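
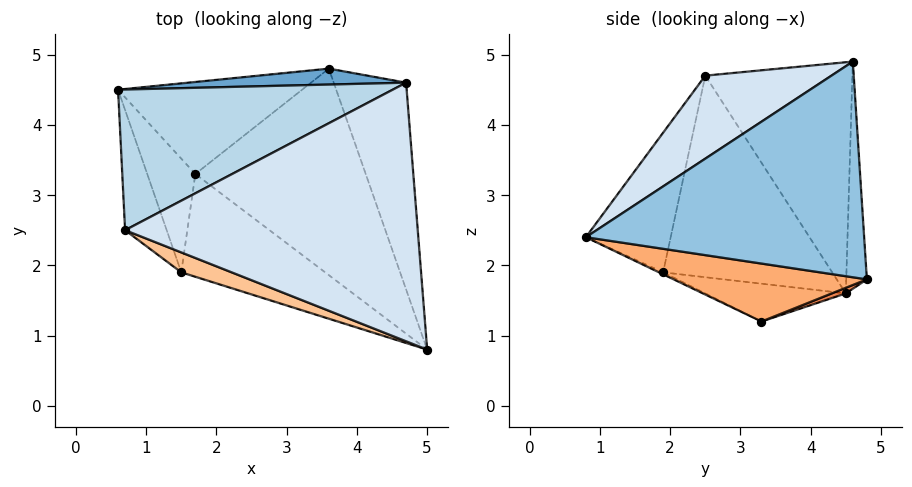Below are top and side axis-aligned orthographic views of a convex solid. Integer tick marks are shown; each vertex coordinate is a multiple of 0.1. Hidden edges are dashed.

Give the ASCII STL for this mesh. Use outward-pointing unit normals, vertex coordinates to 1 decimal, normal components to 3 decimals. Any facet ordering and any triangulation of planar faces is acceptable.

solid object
 facet normal -0.106 0.989 0.101
  outer loop
   vertex 3.6 4.8 1.8
   vertex 0.6 4.5 1.6
   vertex 4.7 4.6 4.9
  endloop
 endfacet
 facet normal 0.912 0.273 -0.306
  outer loop
   vertex 3.6 4.8 1.8
   vertex 4.7 4.6 4.9
   vertex 5.0 0.8 2.4
  endloop
 endfacet
 facet normal -0.422 0.756 0.501
  outer loop
   vertex 0.7 2.5 4.7
   vertex 4.7 4.6 4.9
   vertex 0.6 4.5 1.6
  endloop
 endfacet
 facet normal 0.233 -0.522 0.821
  outer loop
   vertex 0.7 2.5 4.7
   vertex 5.0 0.8 2.4
   vertex 4.7 4.6 4.9
  endloop
 endfacet
 facet normal 0.029 0.340 -0.940
  outer loop
   vertex 1.7 3.3 1.2
   vertex 0.6 4.5 1.6
   vertex 3.6 4.8 1.8
  endloop
 endfacet
 facet normal 0.322 -0.029 -0.946
  outer loop
   vertex 1.7 3.3 1.2
   vertex 3.6 4.8 1.8
   vertex 5.0 0.8 2.4
  endloop
 endfacet
 facet normal -0.313 -0.943 0.113
  outer loop
   vertex 1.5 1.9 1.9
   vertex 5.0 0.8 2.4
   vertex 0.7 2.5 4.7
  endloop
 endfacet
 facet normal -0.012 -0.446 -0.895
  outer loop
   vertex 1.5 1.9 1.9
   vertex 1.7 3.3 1.2
   vertex 5.0 0.8 2.4
  endloop
 endfacet
 facet normal -0.921 -0.341 -0.190
  outer loop
   vertex 1.5 1.9 1.9
   vertex 0.7 2.5 4.7
   vertex 0.6 4.5 1.6
  endloop
 endfacet
 facet normal -0.591 -0.291 -0.752
  outer loop
   vertex 1.5 1.9 1.9
   vertex 0.6 4.5 1.6
   vertex 1.7 3.3 1.2
  endloop
 endfacet
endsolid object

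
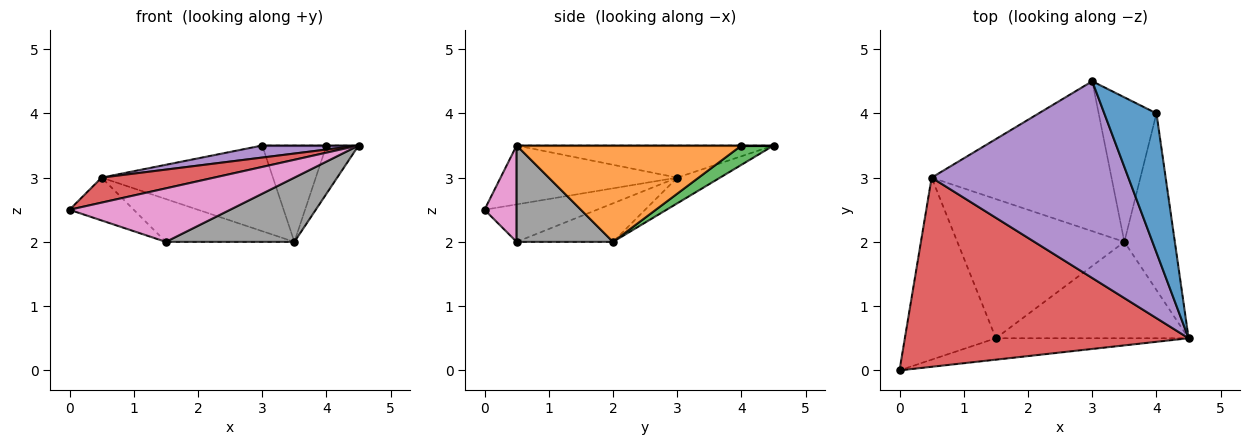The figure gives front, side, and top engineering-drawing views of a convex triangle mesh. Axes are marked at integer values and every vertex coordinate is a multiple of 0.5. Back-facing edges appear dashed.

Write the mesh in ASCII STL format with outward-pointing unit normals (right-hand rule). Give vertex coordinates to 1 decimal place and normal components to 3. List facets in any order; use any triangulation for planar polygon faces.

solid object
 facet normal 0.000 0.000 1.000
  outer loop
   vertex 4.0 4.0 3.5
   vertex 3.0 4.5 3.5
   vertex 4.5 0.5 3.5
  endloop
 endfacet
 facet normal 0.879 0.126 -0.460
  outer loop
   vertex 4.0 4.0 3.5
   vertex 4.5 0.5 3.5
   vertex 3.5 2.0 2.0
  endloop
 endfacet
 facet normal 0.267 0.535 -0.802
  outer loop
   vertex 4.0 4.0 3.5
   vertex 3.5 2.0 2.0
   vertex 3.0 4.5 3.5
  endloop
 endfacet
 facet normal -0.202 -0.128 0.971
  outer loop
   vertex 0.5 3.0 3.0
   vertex 0.0 0.0 2.5
   vertex 4.5 0.5 3.5
  endloop
 endfacet
 facet normal -0.161 -0.060 0.985
  outer loop
   vertex 0.5 3.0 3.0
   vertex 4.5 0.5 3.5
   vertex 3.0 4.5 3.5
  endloop
 endfacet
 facet normal -0.123 0.492 -0.862
  outer loop
   vertex 0.5 3.0 3.0
   vertex 3.0 4.5 3.5
   vertex 3.5 2.0 2.0
  endloop
 endfacet
 facet normal 0.183 -0.913 -0.365
  outer loop
   vertex 1.5 0.5 2.0
   vertex 4.5 0.5 3.5
   vertex 0.0 0.0 2.5
  endloop
 endfacet
 facet normal 0.384 -0.512 -0.768
  outer loop
   vertex 1.5 0.5 2.0
   vertex 3.5 2.0 2.0
   vertex 4.5 0.5 3.5
  endloop
 endfacet
 facet normal -0.372 0.213 -0.904
  outer loop
   vertex 1.5 0.5 2.0
   vertex 0.0 0.0 2.5
   vertex 0.5 3.0 3.0
  endloop
 endfacet
 facet normal -0.215 0.287 -0.933
  outer loop
   vertex 1.5 0.5 2.0
   vertex 0.5 3.0 3.0
   vertex 3.5 2.0 2.0
  endloop
 endfacet
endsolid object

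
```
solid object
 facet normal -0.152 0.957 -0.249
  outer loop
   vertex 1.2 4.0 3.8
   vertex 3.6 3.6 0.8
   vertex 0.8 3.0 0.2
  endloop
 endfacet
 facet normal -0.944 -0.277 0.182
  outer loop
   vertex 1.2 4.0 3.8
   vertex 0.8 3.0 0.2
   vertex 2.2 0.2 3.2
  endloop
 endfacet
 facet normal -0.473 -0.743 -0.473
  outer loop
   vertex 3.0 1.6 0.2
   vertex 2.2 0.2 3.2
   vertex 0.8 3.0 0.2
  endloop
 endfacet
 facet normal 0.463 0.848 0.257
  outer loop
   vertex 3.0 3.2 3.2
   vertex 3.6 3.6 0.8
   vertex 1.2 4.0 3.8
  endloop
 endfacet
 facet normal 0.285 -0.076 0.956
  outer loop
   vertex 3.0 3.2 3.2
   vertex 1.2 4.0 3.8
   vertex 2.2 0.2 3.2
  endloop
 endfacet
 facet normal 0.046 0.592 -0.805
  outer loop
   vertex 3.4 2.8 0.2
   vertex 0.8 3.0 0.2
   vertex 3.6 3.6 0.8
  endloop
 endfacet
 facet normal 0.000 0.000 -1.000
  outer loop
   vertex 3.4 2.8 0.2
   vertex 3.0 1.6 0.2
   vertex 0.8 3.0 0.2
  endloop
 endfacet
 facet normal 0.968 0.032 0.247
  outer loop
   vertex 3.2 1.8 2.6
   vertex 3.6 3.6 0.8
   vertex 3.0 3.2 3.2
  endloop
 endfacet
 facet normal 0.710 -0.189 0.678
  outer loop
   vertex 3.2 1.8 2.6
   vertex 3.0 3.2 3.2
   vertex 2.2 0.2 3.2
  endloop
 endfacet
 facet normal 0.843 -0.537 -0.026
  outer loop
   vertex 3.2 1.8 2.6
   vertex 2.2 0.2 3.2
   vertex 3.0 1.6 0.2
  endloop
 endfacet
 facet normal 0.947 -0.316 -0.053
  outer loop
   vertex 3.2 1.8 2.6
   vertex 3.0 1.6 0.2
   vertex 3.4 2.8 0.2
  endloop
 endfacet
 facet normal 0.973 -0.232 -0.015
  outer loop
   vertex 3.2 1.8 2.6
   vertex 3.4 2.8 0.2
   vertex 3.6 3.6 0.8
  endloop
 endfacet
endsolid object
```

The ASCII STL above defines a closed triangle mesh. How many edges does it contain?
18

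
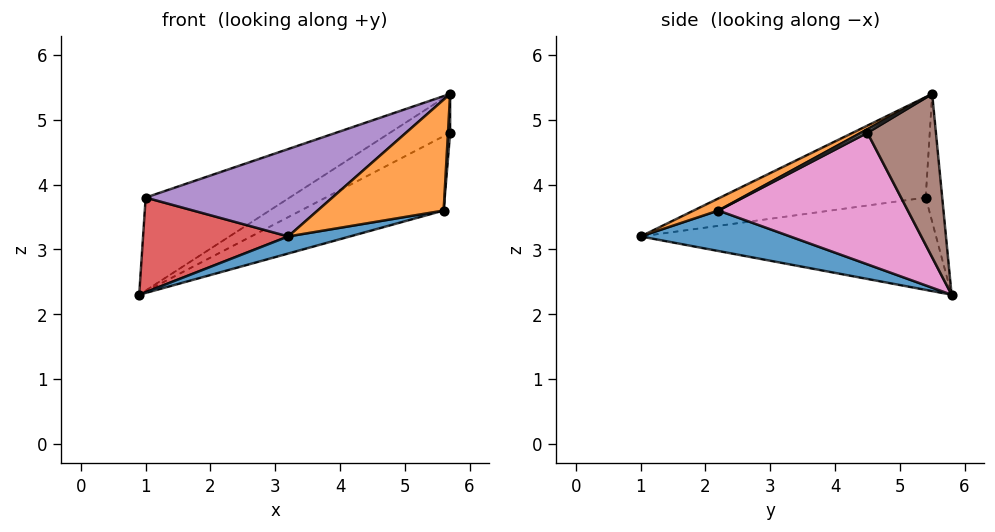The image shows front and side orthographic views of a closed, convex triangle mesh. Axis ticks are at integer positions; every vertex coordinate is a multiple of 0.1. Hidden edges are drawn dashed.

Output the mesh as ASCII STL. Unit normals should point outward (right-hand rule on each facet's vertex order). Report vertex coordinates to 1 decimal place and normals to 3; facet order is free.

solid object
 facet normal 0.205 -0.085 -0.975
  outer loop
   vertex 5.6 2.2 3.6
   vertex 3.2 1.0 3.2
   vertex 0.9 5.8 2.3
  endloop
 endfacet
 facet normal 0.094 -0.479 0.873
  outer loop
   vertex 5.6 2.2 3.6
   vertex 5.7 5.5 5.4
   vertex 3.2 1.0 3.2
  endloop
 endfacet
 facet normal -0.110 0.959 0.263
  outer loop
   vertex 1.0 5.4 3.8
   vertex 5.7 5.5 5.4
   vertex 0.9 5.8 2.3
  endloop
 endfacet
 facet normal -0.896 -0.440 -0.058
  outer loop
   vertex 1.0 5.4 3.8
   vertex 0.9 5.8 2.3
   vertex 3.2 1.0 3.2
  endloop
 endfacet
 facet normal -0.304 -0.277 0.912
  outer loop
   vertex 1.0 5.4 3.8
   vertex 3.2 1.0 3.2
   vertex 5.7 5.5 5.4
  endloop
 endfacet
 facet normal 0.506 0.444 -0.740
  outer loop
   vertex 5.7 4.5 4.8
   vertex 0.9 5.8 2.3
   vertex 5.7 5.5 5.4
  endloop
 endfacet
 facet normal 0.506 0.382 -0.773
  outer loop
   vertex 5.7 4.5 4.8
   vertex 5.6 2.2 3.6
   vertex 0.9 5.8 2.3
  endloop
 endfacet
 facet normal 0.839 -0.280 0.466
  outer loop
   vertex 5.7 4.5 4.8
   vertex 5.7 5.5 5.4
   vertex 5.6 2.2 3.6
  endloop
 endfacet
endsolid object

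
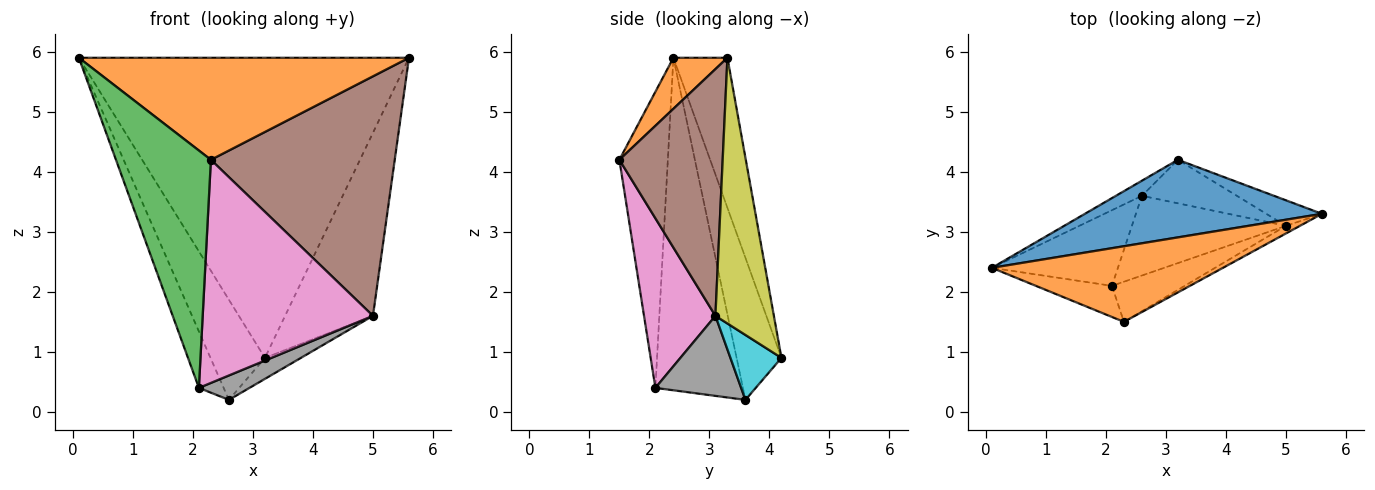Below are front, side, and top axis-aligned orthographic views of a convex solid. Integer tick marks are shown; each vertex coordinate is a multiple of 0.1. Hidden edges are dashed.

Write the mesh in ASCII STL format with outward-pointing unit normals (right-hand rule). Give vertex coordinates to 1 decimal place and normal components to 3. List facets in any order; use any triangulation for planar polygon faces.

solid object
 facet normal -0.156 0.956 0.247
  outer loop
   vertex 3.2 4.2 0.9
   vertex 0.1 2.4 5.9
   vertex 5.6 3.3 5.9
  endloop
 endfacet
 facet normal 0.130 -0.797 0.590
  outer loop
   vertex 2.3 1.5 4.2
   vertex 5.6 3.3 5.9
   vertex 0.1 2.4 5.9
  endloop
 endfacet
 facet normal -0.452 -0.885 -0.116
  outer loop
   vertex 2.1 2.1 0.4
   vertex 2.3 1.5 4.2
   vertex 0.1 2.4 5.9
  endloop
 endfacet
 facet normal -0.632 0.767 -0.116
  outer loop
   vertex 2.6 3.6 0.2
   vertex 0.1 2.4 5.9
   vertex 3.2 4.2 0.9
  endloop
 endfacet
 facet normal -0.904 0.256 -0.343
  outer loop
   vertex 2.6 3.6 0.2
   vertex 2.1 2.1 0.4
   vertex 0.1 2.4 5.9
  endloop
 endfacet
 facet normal 0.490 -0.871 -0.028
  outer loop
   vertex 5.0 3.1 1.6
   vertex 5.6 3.3 5.9
   vertex 2.3 1.5 4.2
  endloop
 endfacet
 facet normal 0.381 -0.910 -0.164
  outer loop
   vertex 5.0 3.1 1.6
   vertex 2.3 1.5 4.2
   vertex 2.1 2.1 0.4
  endloop
 endfacet
 facet normal 0.445 -0.262 -0.856
  outer loop
   vertex 5.0 3.1 1.6
   vertex 2.1 2.1 0.4
   vertex 2.6 3.6 0.2
  endloop
 endfacet
 facet normal 0.550 0.827 -0.115
  outer loop
   vertex 5.0 3.1 1.6
   vertex 3.2 4.2 0.9
   vertex 5.6 3.3 5.9
  endloop
 endfacet
 facet normal 0.524 0.370 -0.767
  outer loop
   vertex 5.0 3.1 1.6
   vertex 2.6 3.6 0.2
   vertex 3.2 4.2 0.9
  endloop
 endfacet
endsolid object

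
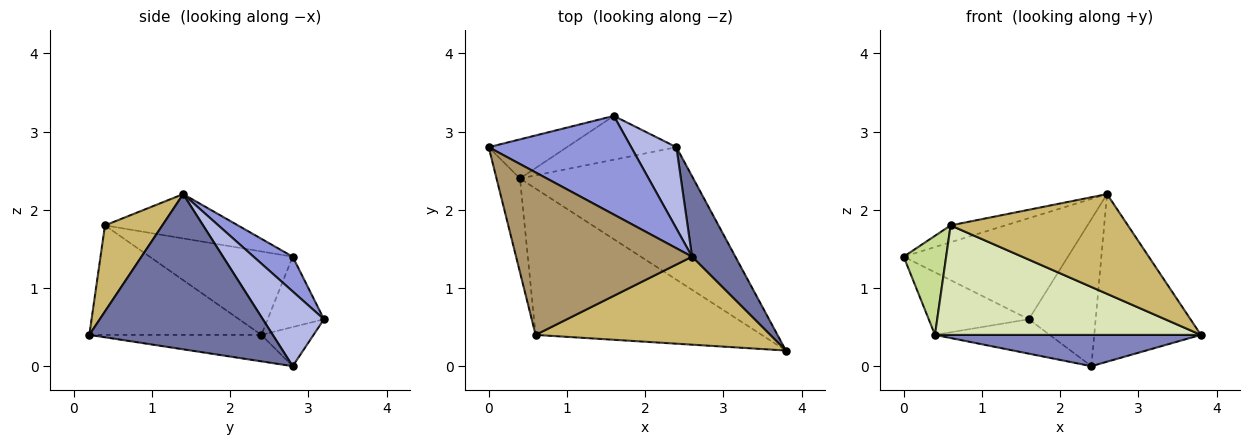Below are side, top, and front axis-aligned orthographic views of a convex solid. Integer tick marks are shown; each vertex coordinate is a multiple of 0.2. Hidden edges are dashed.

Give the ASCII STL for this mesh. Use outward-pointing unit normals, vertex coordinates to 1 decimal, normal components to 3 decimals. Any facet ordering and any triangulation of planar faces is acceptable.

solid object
 facet normal 0.840 0.489 0.235
  outer loop
   vertex 2.6 1.4 2.2
   vertex 3.8 0.2 0.4
   vertex 2.4 2.8 0.0
  endloop
 endfacet
 facet normal -0.147 -0.227 -0.963
  outer loop
   vertex 0.4 2.4 0.4
   vertex 2.4 2.8 0.0
   vertex 3.8 0.2 0.4
  endloop
 endfacet
 facet normal 0.168 0.705 0.689
  outer loop
   vertex 1.6 3.2 0.6
   vertex 0.0 2.8 1.4
   vertex 2.6 1.4 2.2
  endloop
 endfacet
 facet normal 0.625 0.683 0.378
  outer loop
   vertex 1.6 3.2 0.6
   vertex 2.6 1.4 2.2
   vertex 2.4 2.8 0.0
  endloop
 endfacet
 facet normal -0.431 0.765 -0.478
  outer loop
   vertex 1.6 3.2 0.6
   vertex 0.4 2.4 0.4
   vertex 0.0 2.8 1.4
  endloop
 endfacet
 facet normal -0.270 0.595 -0.757
  outer loop
   vertex 1.6 3.2 0.6
   vertex 2.4 2.8 0.0
   vertex 0.4 2.4 0.4
  endloop
 endfacet
 facet normal -0.926 -0.275 -0.260
  outer loop
   vertex 0.6 0.4 1.8
   vertex 0.0 2.8 1.4
   vertex 0.4 2.4 0.4
  endloop
 endfacet
 facet normal -0.361 -0.559 -0.746
  outer loop
   vertex 0.6 0.4 1.8
   vertex 0.4 2.4 0.4
   vertex 3.8 0.2 0.4
  endloop
 endfacet
 facet normal -0.243 0.100 0.965
  outer loop
   vertex 0.6 0.4 1.8
   vertex 2.6 1.4 2.2
   vertex 0.0 2.8 1.4
  endloop
 endfacet
 facet normal 0.236 -0.729 0.643
  outer loop
   vertex 0.6 0.4 1.8
   vertex 3.8 0.2 0.4
   vertex 2.6 1.4 2.2
  endloop
 endfacet
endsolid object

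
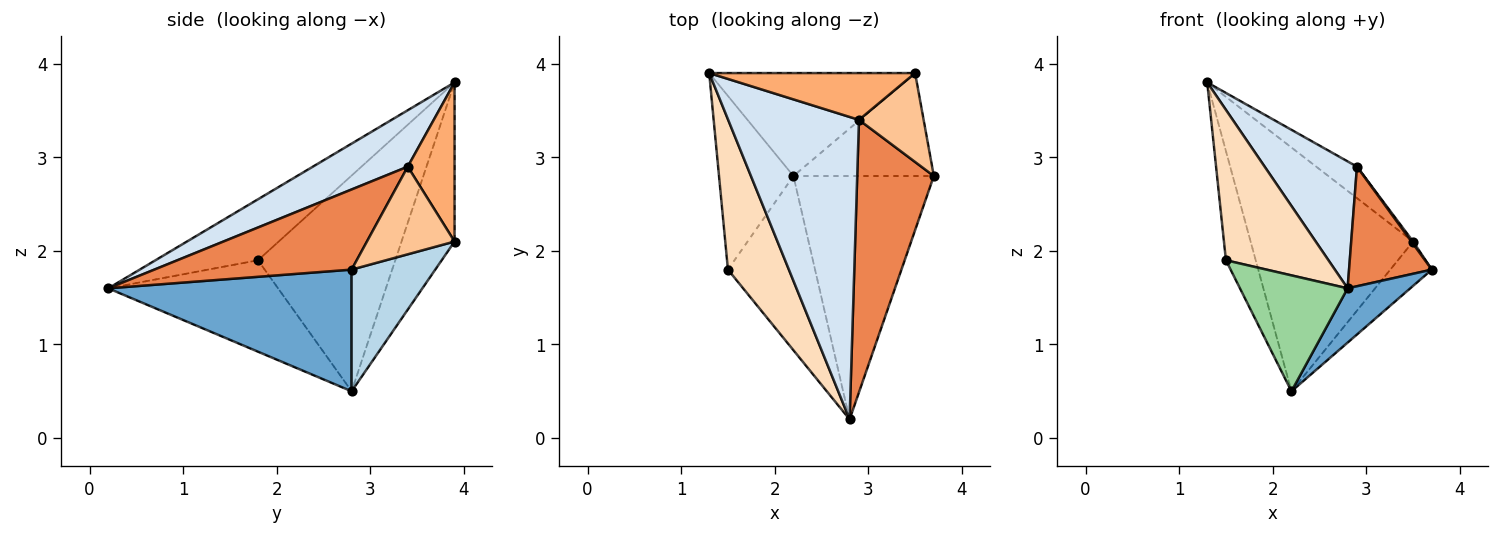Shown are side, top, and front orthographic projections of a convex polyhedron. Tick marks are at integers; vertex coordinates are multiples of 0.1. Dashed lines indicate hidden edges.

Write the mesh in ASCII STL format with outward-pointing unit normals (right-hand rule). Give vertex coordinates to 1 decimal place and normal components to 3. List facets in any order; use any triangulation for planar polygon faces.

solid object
 facet normal 0.646 -0.166 -0.745
  outer loop
   vertex 2.2 2.8 0.5
   vertex 3.7 2.8 1.8
   vertex 2.8 0.2 1.6
  endloop
 endfacet
 facet normal -0.288 0.882 -0.373
  outer loop
   vertex 3.5 3.9 2.1
   vertex 2.2 2.8 0.5
   vertex 1.3 3.9 3.8
  endloop
 endfacet
 facet normal 0.623 0.309 -0.719
  outer loop
   vertex 3.5 3.9 2.1
   vertex 3.7 2.8 1.8
   vertex 2.2 2.8 0.5
  endloop
 endfacet
 facet normal 0.370 -0.360 0.857
  outer loop
   vertex 2.9 3.4 2.9
   vertex 1.3 3.9 3.8
   vertex 2.8 0.2 1.6
  endloop
 endfacet
 facet normal 0.692 -0.290 0.661
  outer loop
   vertex 2.9 3.4 2.9
   vertex 2.8 0.2 1.6
   vertex 3.7 2.8 1.8
  endloop
 endfacet
 facet normal 0.540 0.470 0.698
  outer loop
   vertex 2.9 3.4 2.9
   vertex 3.5 3.9 2.1
   vertex 1.3 3.9 3.8
  endloop
 endfacet
 facet normal 0.805 -0.016 0.594
  outer loop
   vertex 2.9 3.4 2.9
   vertex 3.7 2.8 1.8
   vertex 3.5 3.9 2.1
  endloop
 endfacet
 facet normal -0.577 -0.577 0.577
  outer loop
   vertex 1.5 1.8 1.9
   vertex 2.8 0.2 1.6
   vertex 1.3 3.9 3.8
  endloop
 endfacet
 facet normal -0.926 0.201 -0.320
  outer loop
   vertex 1.5 1.8 1.9
   vertex 1.3 3.9 3.8
   vertex 2.2 2.8 0.5
  endloop
 endfacet
 facet normal -0.658 -0.417 -0.627
  outer loop
   vertex 1.5 1.8 1.9
   vertex 2.2 2.8 0.5
   vertex 2.8 0.2 1.6
  endloop
 endfacet
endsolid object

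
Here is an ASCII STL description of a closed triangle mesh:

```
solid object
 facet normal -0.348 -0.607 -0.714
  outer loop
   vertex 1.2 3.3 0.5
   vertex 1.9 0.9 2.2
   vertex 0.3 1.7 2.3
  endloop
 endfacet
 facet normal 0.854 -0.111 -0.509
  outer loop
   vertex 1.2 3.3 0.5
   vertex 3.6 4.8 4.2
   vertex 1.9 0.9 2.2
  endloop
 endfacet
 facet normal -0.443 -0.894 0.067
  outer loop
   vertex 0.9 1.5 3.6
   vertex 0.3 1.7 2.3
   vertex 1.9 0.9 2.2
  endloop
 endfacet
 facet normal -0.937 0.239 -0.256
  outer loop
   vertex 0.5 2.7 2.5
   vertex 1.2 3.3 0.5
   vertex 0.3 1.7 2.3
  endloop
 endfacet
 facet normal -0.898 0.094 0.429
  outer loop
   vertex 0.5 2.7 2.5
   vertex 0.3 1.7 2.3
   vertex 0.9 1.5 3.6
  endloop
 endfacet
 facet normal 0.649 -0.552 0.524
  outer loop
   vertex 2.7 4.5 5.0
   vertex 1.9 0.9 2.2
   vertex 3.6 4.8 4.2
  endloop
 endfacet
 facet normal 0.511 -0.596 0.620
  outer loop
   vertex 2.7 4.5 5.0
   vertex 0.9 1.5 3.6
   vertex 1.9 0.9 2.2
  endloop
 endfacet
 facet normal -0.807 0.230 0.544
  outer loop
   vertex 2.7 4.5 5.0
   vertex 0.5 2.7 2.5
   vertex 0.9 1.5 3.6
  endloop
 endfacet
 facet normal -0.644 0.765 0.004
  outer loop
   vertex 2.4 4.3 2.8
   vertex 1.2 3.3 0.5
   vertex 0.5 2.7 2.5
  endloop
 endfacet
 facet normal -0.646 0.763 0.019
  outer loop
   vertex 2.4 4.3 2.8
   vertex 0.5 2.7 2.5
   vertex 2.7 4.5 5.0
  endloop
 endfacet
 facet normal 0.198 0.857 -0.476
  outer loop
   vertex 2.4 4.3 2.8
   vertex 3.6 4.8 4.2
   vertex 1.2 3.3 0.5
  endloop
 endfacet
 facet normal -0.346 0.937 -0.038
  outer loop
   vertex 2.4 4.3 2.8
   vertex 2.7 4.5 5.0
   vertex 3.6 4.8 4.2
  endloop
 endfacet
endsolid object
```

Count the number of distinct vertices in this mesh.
8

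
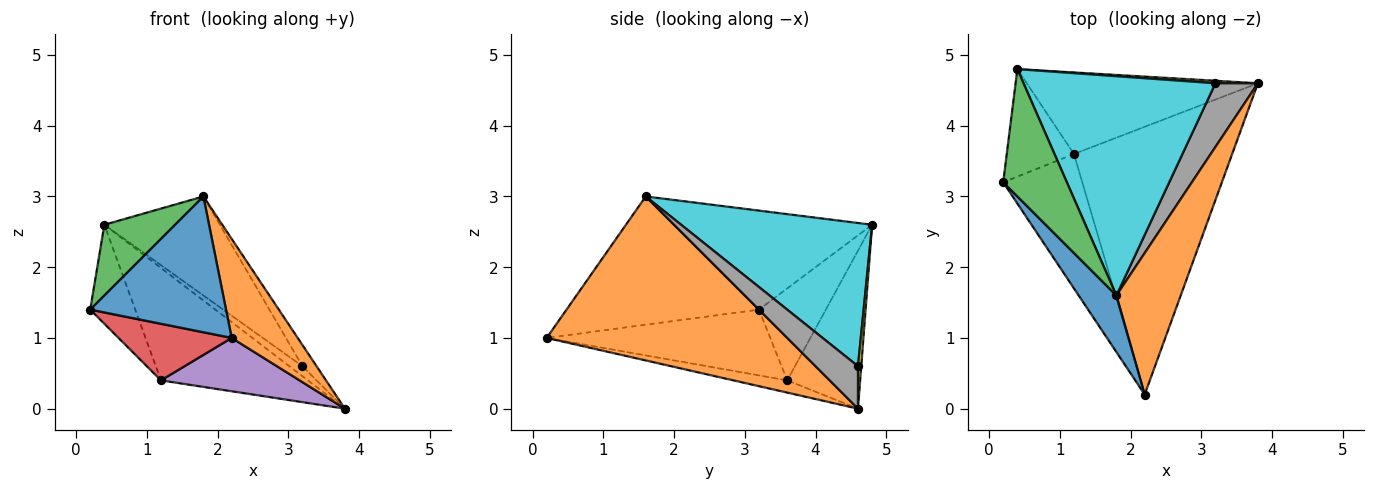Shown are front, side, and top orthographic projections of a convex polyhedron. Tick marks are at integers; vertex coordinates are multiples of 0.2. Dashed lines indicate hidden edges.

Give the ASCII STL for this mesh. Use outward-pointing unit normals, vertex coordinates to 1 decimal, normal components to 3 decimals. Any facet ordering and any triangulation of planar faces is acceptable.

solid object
 facet normal -0.794 -0.561 0.234
  outer loop
   vertex 1.8 1.6 3.0
   vertex 0.2 3.2 1.4
   vertex 2.2 0.2 1.0
  endloop
 endfacet
 facet normal 0.902 -0.248 0.354
  outer loop
   vertex 1.8 1.6 3.0
   vertex 2.2 0.2 1.0
   vertex 3.8 4.6 0.0
  endloop
 endfacet
 facet normal -0.806 -0.288 0.518
  outer loop
   vertex 0.4 4.8 2.6
   vertex 0.2 3.2 1.4
   vertex 1.8 1.6 3.0
  endloop
 endfacet
 facet normal -0.608 -0.308 -0.732
  outer loop
   vertex 1.2 3.6 0.4
   vertex 2.2 0.2 1.0
   vertex 0.2 3.2 1.4
  endloop
 endfacet
 facet normal -0.076 -0.195 -0.978
  outer loop
   vertex 1.2 3.6 0.4
   vertex 3.8 4.6 0.0
   vertex 2.2 0.2 1.0
  endloop
 endfacet
 facet normal -0.709 0.477 -0.518
  outer loop
   vertex 1.2 3.6 0.4
   vertex 0.2 3.2 1.4
   vertex 0.4 4.8 2.6
  endloop
 endfacet
 facet normal -0.373 0.751 -0.545
  outer loop
   vertex 1.2 3.6 0.4
   vertex 0.4 4.8 2.6
   vertex 3.8 4.6 0.0
  endloop
 endfacet
 facet normal 0.688 0.229 0.688
  outer loop
   vertex 3.2 4.6 0.6
   vertex 1.8 1.6 3.0
   vertex 3.8 4.6 0.0
  endloop
 endfacet
 facet normal 0.236 0.943 0.236
  outer loop
   vertex 3.2 4.6 0.6
   vertex 3.8 4.6 0.0
   vertex 0.4 4.8 2.6
  endloop
 endfacet
 facet normal 0.563 0.340 0.754
  outer loop
   vertex 3.2 4.6 0.6
   vertex 0.4 4.8 2.6
   vertex 1.8 1.6 3.0
  endloop
 endfacet
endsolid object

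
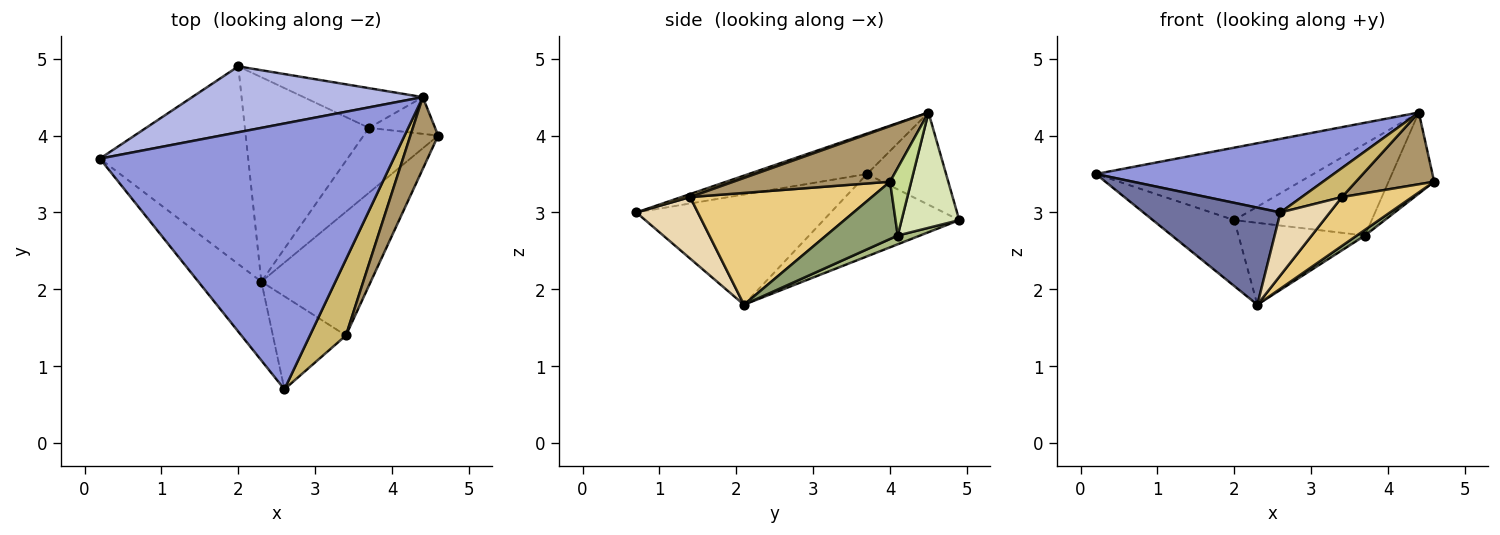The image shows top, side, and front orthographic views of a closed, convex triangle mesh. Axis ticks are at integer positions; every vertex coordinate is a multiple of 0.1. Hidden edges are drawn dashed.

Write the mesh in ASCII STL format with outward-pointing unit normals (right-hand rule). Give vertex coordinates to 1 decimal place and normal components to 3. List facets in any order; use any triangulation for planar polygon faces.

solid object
 facet normal -0.740 -0.522 -0.424
  outer loop
   vertex 2.3 2.1 1.8
   vertex 2.6 0.7 3.0
   vertex 0.2 3.7 3.5
  endloop
 endfacet
 facet normal -0.466 0.280 -0.839
  outer loop
   vertex 2.0 4.9 2.9
   vertex 2.3 2.1 1.8
   vertex 0.2 3.7 3.5
  endloop
 endfacet
 facet normal -0.132 -0.265 0.955
  outer loop
   vertex 4.4 4.5 4.3
   vertex 0.2 3.7 3.5
   vertex 2.6 0.7 3.0
  endloop
 endfacet
 facet normal -0.260 0.715 0.650
  outer loop
   vertex 4.4 4.5 4.3
   vertex 2.0 4.9 2.9
   vertex 0.2 3.7 3.5
  endloop
 endfacet
 facet normal 0.608 -0.069 -0.791
  outer loop
   vertex 3.7 4.1 2.7
   vertex 4.6 4.0 3.4
   vertex 2.3 2.1 1.8
  endloop
 endfacet
 facet normal 0.066 0.371 -0.926
  outer loop
   vertex 3.7 4.1 2.7
   vertex 2.3 2.1 1.8
   vertex 2.0 4.9 2.9
  endloop
 endfacet
 facet normal 0.389 0.839 -0.380
  outer loop
   vertex 3.7 4.1 2.7
   vertex 4.4 4.5 4.3
   vertex 4.6 4.0 3.4
  endloop
 endfacet
 facet normal 0.359 0.856 -0.371
  outer loop
   vertex 3.7 4.1 2.7
   vertex 2.0 4.9 2.9
   vertex 4.4 4.5 4.3
  endloop
 endfacet
 facet normal 0.816 -0.408 0.408
  outer loop
   vertex 3.4 1.4 3.2
   vertex 4.6 4.0 3.4
   vertex 4.4 4.5 4.3
  endloop
 endfacet
 facet normal 0.078 -0.356 0.931
  outer loop
   vertex 3.4 1.4 3.2
   vertex 4.4 4.5 4.3
   vertex 2.6 0.7 3.0
  endloop
 endfacet
 facet normal 0.689 -0.266 -0.674
  outer loop
   vertex 3.4 1.4 3.2
   vertex 2.3 2.1 1.8
   vertex 4.6 4.0 3.4
  endloop
 endfacet
 facet normal 0.572 -0.460 -0.679
  outer loop
   vertex 3.4 1.4 3.2
   vertex 2.6 0.7 3.0
   vertex 2.3 2.1 1.8
  endloop
 endfacet
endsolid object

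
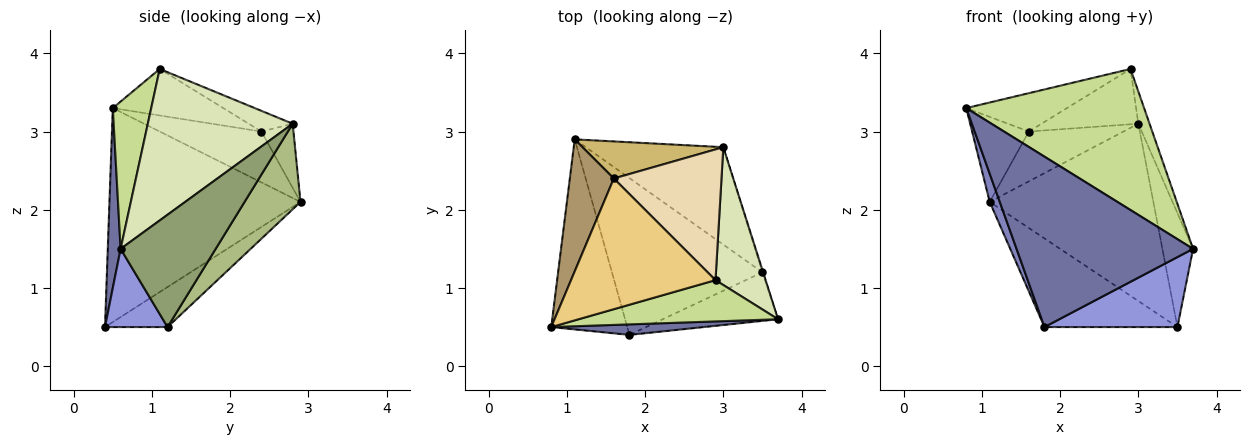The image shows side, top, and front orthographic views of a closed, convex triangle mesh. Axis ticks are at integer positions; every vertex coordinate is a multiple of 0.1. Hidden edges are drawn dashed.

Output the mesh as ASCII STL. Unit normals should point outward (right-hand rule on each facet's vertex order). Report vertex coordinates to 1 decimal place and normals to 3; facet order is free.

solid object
 facet normal 0.072 -0.995 0.061
  outer loop
   vertex 1.8 0.4 0.5
   vertex 3.7 0.6 1.5
   vertex 0.8 0.5 3.3
  endloop
 endfacet
 facet normal -0.941 -0.050 -0.334
  outer loop
   vertex 1.8 0.4 0.5
   vertex 0.8 0.5 3.3
   vertex 1.1 2.9 2.1
  endloop
 endfacet
 facet normal 0.361 -0.766 -0.532
  outer loop
   vertex 3.5 1.2 0.5
   vertex 3.7 0.6 1.5
   vertex 1.8 0.4 0.5
  endloop
 endfacet
 facet normal -0.226 0.480 -0.848
  outer loop
   vertex 3.5 1.2 0.5
   vertex 1.8 0.4 0.5
   vertex 1.1 2.9 2.1
  endloop
 endfacet
 facet normal 0.952 0.307 -0.006
  outer loop
   vertex 3.5 1.2 0.5
   vertex 3.0 2.8 3.1
   vertex 3.7 0.6 1.5
  endloop
 endfacet
 facet normal 0.287 0.839 -0.461
  outer loop
   vertex 3.5 1.2 0.5
   vertex 1.1 2.9 2.1
   vertex 3.0 2.8 3.1
  endloop
 endfacet
 facet normal 0.203 -0.940 0.275
  outer loop
   vertex 2.9 1.1 3.8
   vertex 0.8 0.5 3.3
   vertex 3.7 0.6 1.5
  endloop
 endfacet
 facet normal 0.947 0.073 0.313
  outer loop
   vertex 2.9 1.1 3.8
   vertex 3.7 0.6 1.5
   vertex 3.0 2.8 3.1
  endloop
 endfacet
 facet normal -0.697 0.389 0.603
  outer loop
   vertex 1.6 2.4 3.0
   vertex 1.1 2.9 2.1
   vertex 0.8 0.5 3.3
  endloop
 endfacet
 facet normal -0.262 0.774 0.576
  outer loop
   vertex 1.6 2.4 3.0
   vertex 3.0 2.8 3.1
   vertex 1.1 2.9 2.1
  endloop
 endfacet
 facet normal -0.295 0.269 0.917
  outer loop
   vertex 1.6 2.4 3.0
   vertex 0.8 0.5 3.3
   vertex 2.9 1.1 3.8
  endloop
 endfacet
 facet normal -0.174 0.384 0.907
  outer loop
   vertex 1.6 2.4 3.0
   vertex 2.9 1.1 3.8
   vertex 3.0 2.8 3.1
  endloop
 endfacet
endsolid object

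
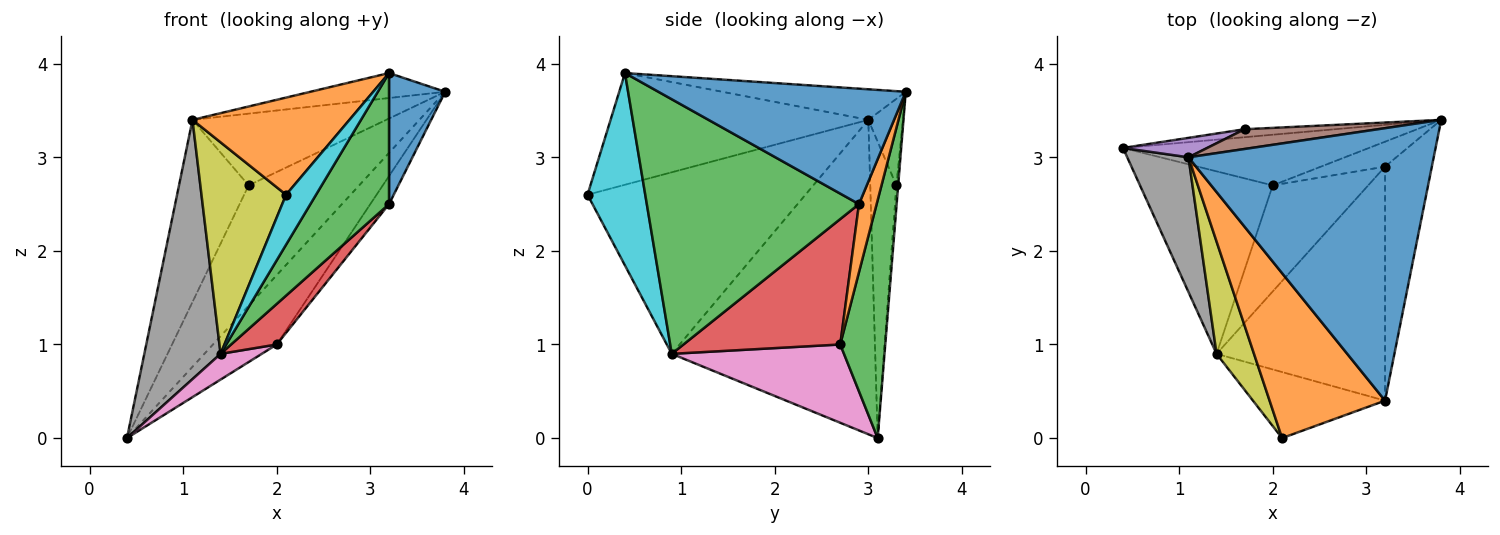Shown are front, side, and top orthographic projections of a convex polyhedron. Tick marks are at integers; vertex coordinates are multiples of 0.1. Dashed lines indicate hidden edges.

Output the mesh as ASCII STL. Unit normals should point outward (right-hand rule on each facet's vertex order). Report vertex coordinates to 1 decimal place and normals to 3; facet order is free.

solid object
 facet normal -0.123 0.091 0.988
  outer loop
   vertex 1.1 3.0 3.4
   vertex 3.2 0.4 3.9
   vertex 3.8 3.4 3.7
  endloop
 endfacet
 facet normal -0.640 -0.390 0.662
  outer loop
   vertex 1.1 3.0 3.4
   vertex 2.1 0.0 2.6
   vertex 3.2 0.4 3.9
  endloop
 endfacet
 facet normal 0.496 0.702 -0.512
  outer loop
   vertex 2.0 2.7 1.0
   vertex 0.4 3.1 0.0
   vertex 3.8 3.4 3.7
  endloop
 endfacet
 facet normal -0.016 0.998 -0.066
  outer loop
   vertex 1.7 3.3 2.7
   vertex 3.8 3.4 3.7
   vertex 0.4 3.1 0.0
  endloop
 endfacet
 facet normal -0.350 0.932 0.099
  outer loop
   vertex 1.7 3.3 2.7
   vertex 0.4 3.1 0.0
   vertex 1.1 3.0 3.4
  endloop
 endfacet
 facet normal -0.170 0.950 0.262
  outer loop
   vertex 1.7 3.3 2.7
   vertex 1.1 3.0 3.4
   vertex 3.8 3.4 3.7
  endloop
 endfacet
 facet normal 0.504 -0.121 -0.855
  outer loop
   vertex 1.4 0.9 0.9
   vertex 0.4 3.1 0.0
   vertex 2.0 2.7 1.0
  endloop
 endfacet
 facet normal -0.921 -0.345 0.179
  outer loop
   vertex 1.4 0.9 0.9
   vertex 1.1 3.0 3.4
   vertex 0.4 3.1 0.0
  endloop
 endfacet
 facet normal -0.915 -0.355 0.189
  outer loop
   vertex 1.4 0.9 0.9
   vertex 2.1 0.0 2.6
   vertex 1.1 3.0 3.4
  endloop
 endfacet
 facet normal 0.758 -0.393 -0.520
  outer loop
   vertex 1.4 0.9 0.9
   vertex 3.2 0.4 3.9
   vertex 2.1 0.0 2.6
  endloop
 endfacet
 facet normal 0.907 -0.206 -0.368
  outer loop
   vertex 3.2 2.9 2.5
   vertex 3.8 3.4 3.7
   vertex 3.2 0.4 3.9
  endloop
 endfacet
 facet normal 0.577 0.611 -0.543
  outer loop
   vertex 3.2 2.9 2.5
   vertex 2.0 2.7 1.0
   vertex 3.8 3.4 3.7
  endloop
 endfacet
 facet normal 0.797 -0.295 -0.527
  outer loop
   vertex 3.2 2.9 2.5
   vertex 3.2 0.4 3.9
   vertex 1.4 0.9 0.9
  endloop
 endfacet
 facet normal 0.775 -0.226 -0.590
  outer loop
   vertex 3.2 2.9 2.5
   vertex 1.4 0.9 0.9
   vertex 2.0 2.7 1.0
  endloop
 endfacet
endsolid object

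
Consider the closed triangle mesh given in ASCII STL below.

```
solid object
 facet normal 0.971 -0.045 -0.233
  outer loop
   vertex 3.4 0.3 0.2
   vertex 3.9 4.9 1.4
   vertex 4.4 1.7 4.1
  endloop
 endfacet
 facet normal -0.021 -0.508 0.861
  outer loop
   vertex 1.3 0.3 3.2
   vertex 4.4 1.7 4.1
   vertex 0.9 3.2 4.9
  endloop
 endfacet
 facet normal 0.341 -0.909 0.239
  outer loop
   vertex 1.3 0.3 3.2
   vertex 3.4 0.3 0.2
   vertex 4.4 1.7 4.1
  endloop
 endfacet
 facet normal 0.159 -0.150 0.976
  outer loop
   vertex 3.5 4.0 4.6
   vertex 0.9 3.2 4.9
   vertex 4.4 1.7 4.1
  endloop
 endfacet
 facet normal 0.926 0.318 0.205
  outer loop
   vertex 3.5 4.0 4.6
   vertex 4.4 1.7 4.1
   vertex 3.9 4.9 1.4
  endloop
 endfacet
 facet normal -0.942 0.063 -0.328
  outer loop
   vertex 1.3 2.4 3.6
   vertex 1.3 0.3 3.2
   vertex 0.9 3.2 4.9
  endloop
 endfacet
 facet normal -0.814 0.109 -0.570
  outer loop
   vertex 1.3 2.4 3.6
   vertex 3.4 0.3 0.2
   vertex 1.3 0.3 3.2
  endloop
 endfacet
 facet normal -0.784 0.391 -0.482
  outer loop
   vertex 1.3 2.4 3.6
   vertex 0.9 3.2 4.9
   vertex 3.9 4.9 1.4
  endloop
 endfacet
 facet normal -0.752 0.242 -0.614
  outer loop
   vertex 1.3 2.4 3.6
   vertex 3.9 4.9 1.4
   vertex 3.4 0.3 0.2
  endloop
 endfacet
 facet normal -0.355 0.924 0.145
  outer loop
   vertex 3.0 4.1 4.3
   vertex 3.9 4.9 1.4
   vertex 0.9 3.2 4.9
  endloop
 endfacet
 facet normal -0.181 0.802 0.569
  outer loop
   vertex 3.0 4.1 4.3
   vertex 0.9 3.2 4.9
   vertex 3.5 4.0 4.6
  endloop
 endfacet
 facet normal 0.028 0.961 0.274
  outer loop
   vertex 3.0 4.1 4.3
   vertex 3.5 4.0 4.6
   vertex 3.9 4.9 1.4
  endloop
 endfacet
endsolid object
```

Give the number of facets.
12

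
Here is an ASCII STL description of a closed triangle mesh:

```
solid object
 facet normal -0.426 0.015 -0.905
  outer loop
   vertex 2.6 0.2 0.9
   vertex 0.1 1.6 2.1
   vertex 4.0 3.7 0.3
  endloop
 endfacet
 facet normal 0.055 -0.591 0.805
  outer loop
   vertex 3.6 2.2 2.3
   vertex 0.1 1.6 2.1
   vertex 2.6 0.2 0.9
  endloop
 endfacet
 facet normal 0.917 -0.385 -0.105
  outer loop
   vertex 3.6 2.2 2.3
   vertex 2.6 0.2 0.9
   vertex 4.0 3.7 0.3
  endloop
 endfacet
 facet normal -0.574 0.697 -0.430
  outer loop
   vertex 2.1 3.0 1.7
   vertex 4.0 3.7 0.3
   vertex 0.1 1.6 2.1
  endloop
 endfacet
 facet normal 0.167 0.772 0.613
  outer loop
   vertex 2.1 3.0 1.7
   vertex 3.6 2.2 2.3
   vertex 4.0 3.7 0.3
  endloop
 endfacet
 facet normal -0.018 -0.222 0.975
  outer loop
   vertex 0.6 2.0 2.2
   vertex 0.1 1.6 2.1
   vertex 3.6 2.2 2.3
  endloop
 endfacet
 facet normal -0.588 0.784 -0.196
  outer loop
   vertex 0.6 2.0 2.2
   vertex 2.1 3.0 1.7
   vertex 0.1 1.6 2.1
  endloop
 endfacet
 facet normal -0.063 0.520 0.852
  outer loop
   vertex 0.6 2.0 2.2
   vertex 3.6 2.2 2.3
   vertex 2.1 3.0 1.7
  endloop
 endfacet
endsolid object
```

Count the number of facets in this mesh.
8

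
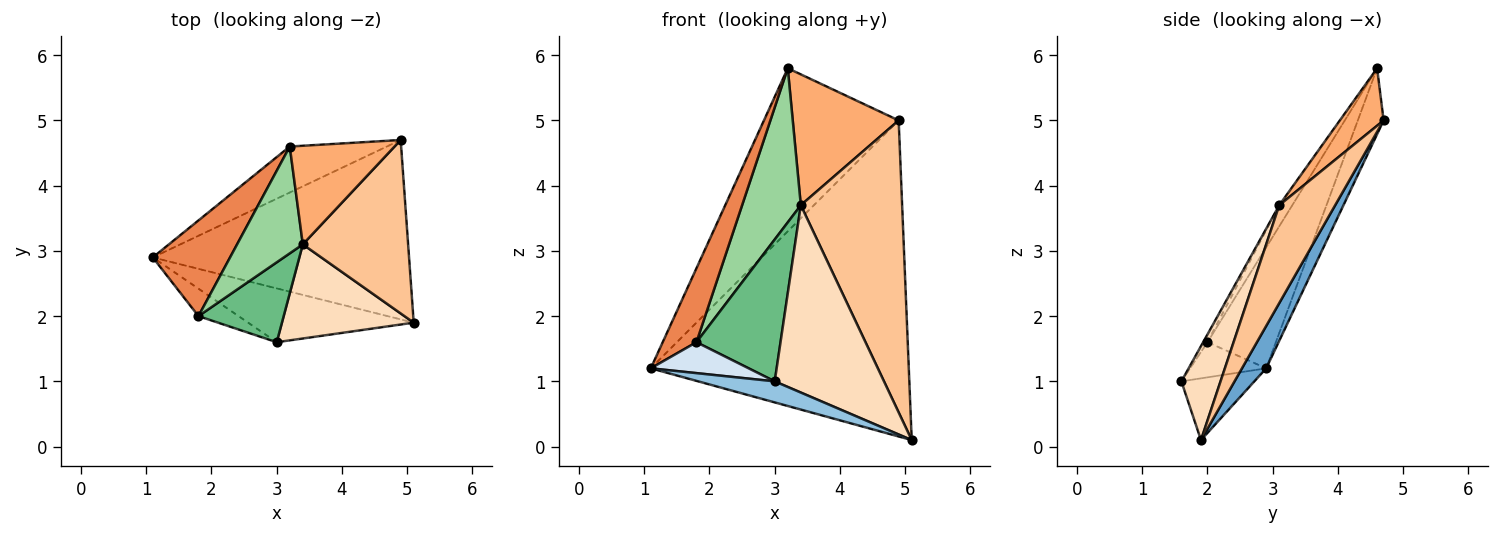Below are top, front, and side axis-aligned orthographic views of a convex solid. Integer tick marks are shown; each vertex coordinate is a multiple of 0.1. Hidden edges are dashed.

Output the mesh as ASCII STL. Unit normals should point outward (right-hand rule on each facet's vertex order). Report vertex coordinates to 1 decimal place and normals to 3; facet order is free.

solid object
 facet normal 0.081 0.867 -0.492
  outer loop
   vertex 4.9 4.7 5.0
   vertex 5.1 1.9 0.1
   vertex 1.1 2.9 1.2
  endloop
 endfacet
 facet normal -0.328 -0.344 -0.880
  outer loop
   vertex 3.0 1.6 1.0
   vertex 1.1 2.9 1.2
   vertex 5.1 1.9 0.1
  endloop
 endfacet
 facet normal -0.181 0.946 -0.267
  outer loop
   vertex 3.2 4.6 5.8
   vertex 4.9 4.7 5.0
   vertex 1.1 2.9 1.2
  endloop
 endfacet
 facet normal -0.503 -0.646 -0.574
  outer loop
   vertex 1.8 2.0 1.6
   vertex 1.1 2.9 1.2
   vertex 3.0 1.6 1.0
  endloop
 endfacet
 facet normal -0.778 -0.384 0.497
  outer loop
   vertex 1.8 2.0 1.6
   vertex 3.2 4.6 5.8
   vertex 1.1 2.9 1.2
  endloop
 endfacet
 facet normal 0.314 -0.758 0.572
  outer loop
   vertex 3.4 3.1 3.7
   vertex 4.9 4.7 5.0
   vertex 3.2 4.6 5.8
  endloop
 endfacet
 facet normal 0.429 -0.777 0.461
  outer loop
   vertex 3.4 3.1 3.7
   vertex 5.1 1.9 0.1
   vertex 4.9 4.7 5.0
  endloop
 endfacet
 facet normal 0.305 -0.851 0.428
  outer loop
   vertex 3.4 3.1 3.7
   vertex 3.0 1.6 1.0
   vertex 5.1 1.9 0.1
  endloop
 endfacet
 facet normal -0.045 -0.870 0.490
  outer loop
   vertex 3.4 3.1 3.7
   vertex 1.8 2.0 1.6
   vertex 3.0 1.6 1.0
  endloop
 endfacet
 facet normal -0.180 -0.809 0.560
  outer loop
   vertex 3.4 3.1 3.7
   vertex 3.2 4.6 5.8
   vertex 1.8 2.0 1.6
  endloop
 endfacet
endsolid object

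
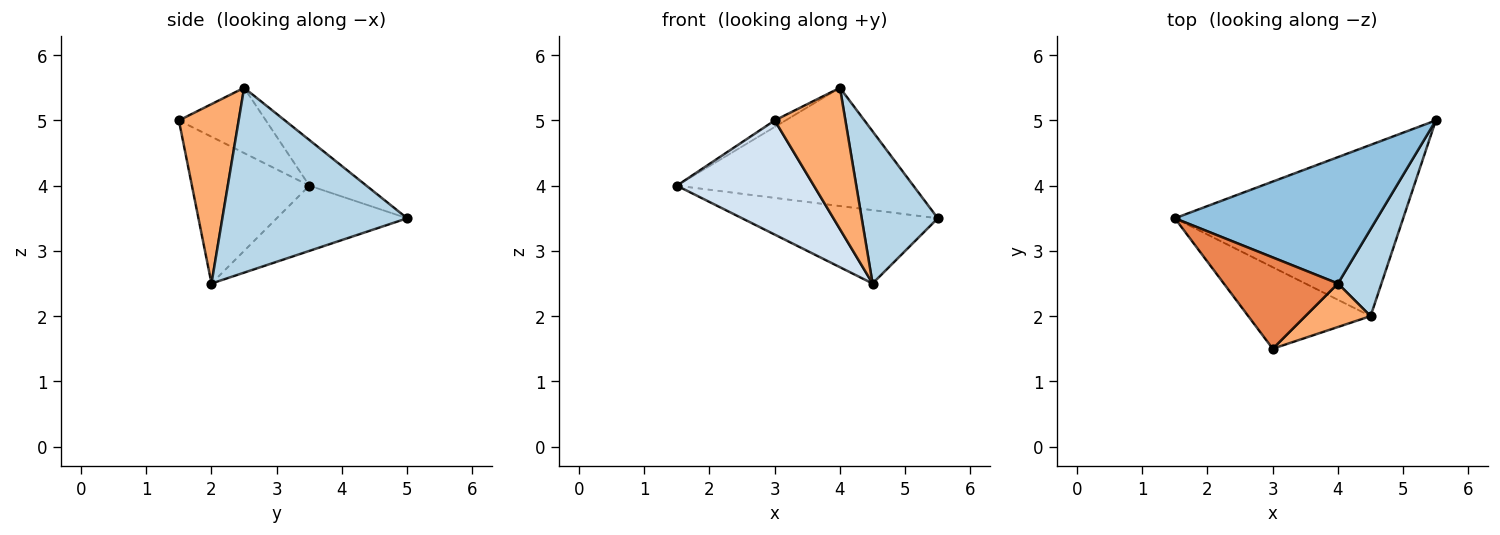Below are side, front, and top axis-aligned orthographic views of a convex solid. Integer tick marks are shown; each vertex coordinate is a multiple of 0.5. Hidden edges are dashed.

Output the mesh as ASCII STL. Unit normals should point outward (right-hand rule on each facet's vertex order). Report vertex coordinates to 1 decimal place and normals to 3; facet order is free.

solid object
 facet normal -0.254 0.381 -0.889
  outer loop
   vertex 4.5 2.0 2.5
   vertex 1.5 3.5 4.0
   vertex 5.5 5.0 3.5
  endloop
 endfacet
 facet normal -0.163 0.674 0.721
  outer loop
   vertex 4.0 2.5 5.5
   vertex 5.5 5.0 3.5
   vertex 1.5 3.5 4.0
  endloop
 endfacet
 facet normal 0.904 -0.372 0.213
  outer loop
   vertex 4.0 2.5 5.5
   vertex 4.5 2.0 2.5
   vertex 5.5 5.0 3.5
  endloop
 endfacet
 facet normal -0.572 -0.667 -0.477
  outer loop
   vertex 3.0 1.5 5.0
   vertex 1.5 3.5 4.0
   vertex 4.5 2.0 2.5
  endloop
 endfacet
 facet normal -0.495 0.062 0.867
  outer loop
   vertex 3.0 1.5 5.0
   vertex 4.0 2.5 5.5
   vertex 1.5 3.5 4.0
  endloop
 endfacet
 facet normal 0.629 -0.743 0.229
  outer loop
   vertex 3.0 1.5 5.0
   vertex 4.5 2.0 2.5
   vertex 4.0 2.5 5.5
  endloop
 endfacet
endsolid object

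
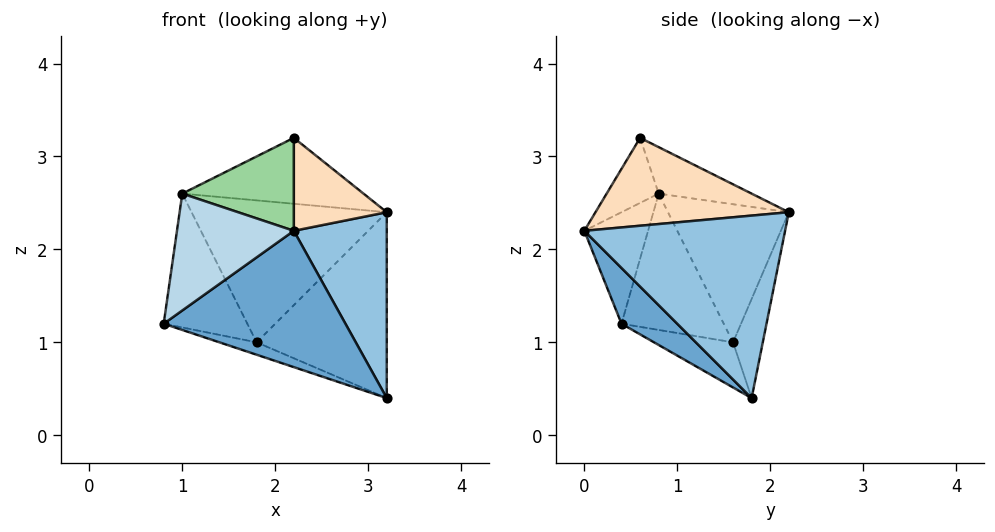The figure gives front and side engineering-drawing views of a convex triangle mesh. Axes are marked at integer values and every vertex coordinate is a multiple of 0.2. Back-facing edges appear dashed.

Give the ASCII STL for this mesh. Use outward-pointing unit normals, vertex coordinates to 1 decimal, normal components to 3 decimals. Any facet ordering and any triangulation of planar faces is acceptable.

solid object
 facet normal 0.230 -0.749 -0.621
  outer loop
   vertex 3.2 1.8 0.4
   vertex 2.2 0.0 2.2
   vertex 0.8 0.4 1.2
  endloop
 endfacet
 facet normal 0.904 -0.419 0.084
  outer loop
   vertex 3.2 1.8 0.4
   vertex 3.2 2.2 2.4
   vertex 2.2 0.0 2.2
  endloop
 endfacet
 facet normal -0.456 -0.836 0.304
  outer loop
   vertex 1.0 0.8 2.6
   vertex 0.8 0.4 1.2
   vertex 2.2 0.0 2.2
  endloop
 endfacet
 facet normal -0.410 0.193 -0.892
  outer loop
   vertex 1.8 1.6 1.0
   vertex 3.2 1.8 0.4
   vertex 0.8 0.4 1.2
  endloop
 endfacet
 facet normal -0.219 0.957 -0.191
  outer loop
   vertex 1.8 1.6 1.0
   vertex 3.2 2.2 2.4
   vertex 3.2 1.8 0.4
  endloop
 endfacet
 facet normal -0.772 0.632 -0.070
  outer loop
   vertex 1.8 1.6 1.0
   vertex 0.8 0.4 1.2
   vertex 1.0 0.8 2.6
  endloop
 endfacet
 facet normal -0.520 0.839 0.160
  outer loop
   vertex 1.8 1.6 1.0
   vertex 1.0 0.8 2.6
   vertex 3.2 2.2 2.4
  endloop
 endfacet
 facet normal 0.872 -0.419 0.252
  outer loop
   vertex 2.2 0.6 3.2
   vertex 2.2 0.0 2.2
   vertex 3.2 2.2 2.4
  endloop
 endfacet
 facet normal -0.291 0.567 0.771
  outer loop
   vertex 2.2 0.6 3.2
   vertex 3.2 2.2 2.4
   vertex 1.0 0.8 2.6
  endloop
 endfacet
 facet normal -0.372 -0.796 0.478
  outer loop
   vertex 2.2 0.6 3.2
   vertex 1.0 0.8 2.6
   vertex 2.2 0.0 2.2
  endloop
 endfacet
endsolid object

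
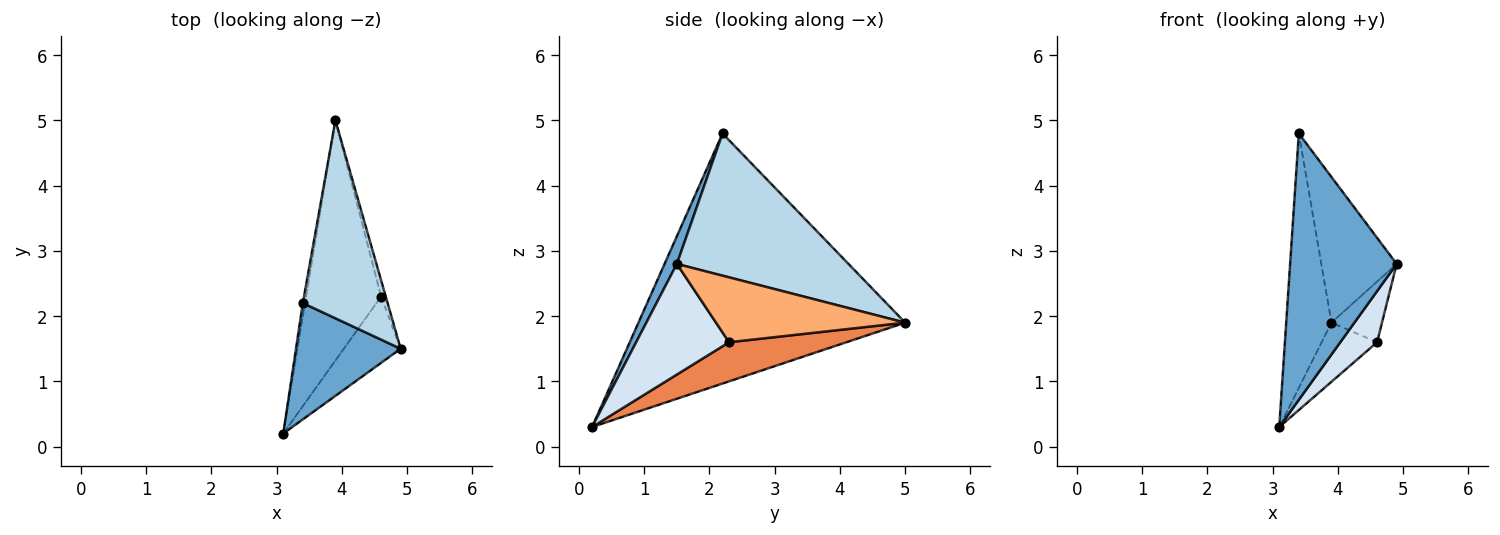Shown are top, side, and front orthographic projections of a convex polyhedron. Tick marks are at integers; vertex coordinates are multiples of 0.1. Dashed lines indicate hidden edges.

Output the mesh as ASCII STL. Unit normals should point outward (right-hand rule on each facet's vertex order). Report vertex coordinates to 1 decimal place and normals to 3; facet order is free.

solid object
 facet normal 0.105 -0.911 0.398
  outer loop
   vertex 3.4 2.2 4.8
   vertex 3.1 0.2 0.3
   vertex 4.9 1.5 2.8
  endloop
 endfacet
 facet normal -0.986 0.167 -0.009
  outer loop
   vertex 3.4 2.2 4.8
   vertex 3.9 5.0 1.9
   vertex 3.1 0.2 0.3
  endloop
 endfacet
 facet normal 0.804 0.353 0.479
  outer loop
   vertex 3.4 2.2 4.8
   vertex 4.9 1.5 2.8
   vertex 3.9 5.0 1.9
  endloop
 endfacet
 facet normal 0.839 -0.332 -0.431
  outer loop
   vertex 4.6 2.3 1.6
   vertex 4.9 1.5 2.8
   vertex 3.1 0.2 0.3
  endloop
 endfacet
 facet normal 0.452 0.213 -0.866
  outer loop
   vertex 4.6 2.3 1.6
   vertex 3.1 0.2 0.3
   vertex 3.9 5.0 1.9
  endloop
 endfacet
 facet normal 0.964 0.258 -0.069
  outer loop
   vertex 4.6 2.3 1.6
   vertex 3.9 5.0 1.9
   vertex 4.9 1.5 2.8
  endloop
 endfacet
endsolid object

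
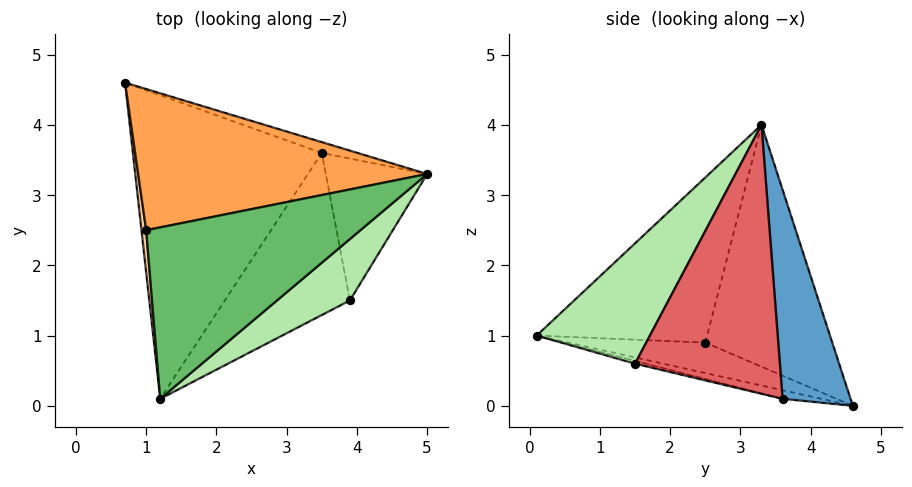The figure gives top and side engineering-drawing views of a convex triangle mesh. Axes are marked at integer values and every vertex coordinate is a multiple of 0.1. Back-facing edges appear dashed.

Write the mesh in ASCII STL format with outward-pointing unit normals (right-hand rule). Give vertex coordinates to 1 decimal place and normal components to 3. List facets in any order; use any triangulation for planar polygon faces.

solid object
 facet normal 0.338 0.940 -0.058
  outer loop
   vertex 3.5 3.6 0.1
   vertex 0.7 4.6 0.0
   vertex 5.0 3.3 4.0
  endloop
 endfacet
 facet normal -0.044 -0.221 -0.974
  outer loop
   vertex 3.5 3.6 0.1
   vertex 1.2 0.1 1.0
   vertex 0.7 4.6 0.0
  endloop
 endfacet
 facet normal -0.624 0.231 0.746
  outer loop
   vertex 1.0 2.5 0.9
   vertex 5.0 3.3 4.0
   vertex 0.7 4.6 0.0
  endloop
 endfacet
 facet normal -0.986 -0.076 0.152
  outer loop
   vertex 1.0 2.5 0.9
   vertex 0.7 4.6 0.0
   vertex 1.2 0.1 1.0
  endloop
 endfacet
 facet normal -0.610 -0.018 0.792
  outer loop
   vertex 1.0 2.5 0.9
   vertex 1.2 0.1 1.0
   vertex 5.0 3.3 4.0
  endloop
 endfacet
 facet normal 0.474 -0.832 0.287
  outer loop
   vertex 3.9 1.5 0.6
   vertex 5.0 3.3 4.0
   vertex 1.2 0.1 1.0
  endloop
 endfacet
 facet normal 0.932 0.094 -0.351
  outer loop
   vertex 3.9 1.5 0.6
   vertex 3.5 3.6 0.1
   vertex 5.0 3.3 4.0
  endloop
 endfacet
 facet normal -0.022 -0.235 -0.972
  outer loop
   vertex 3.9 1.5 0.6
   vertex 1.2 0.1 1.0
   vertex 3.5 3.6 0.1
  endloop
 endfacet
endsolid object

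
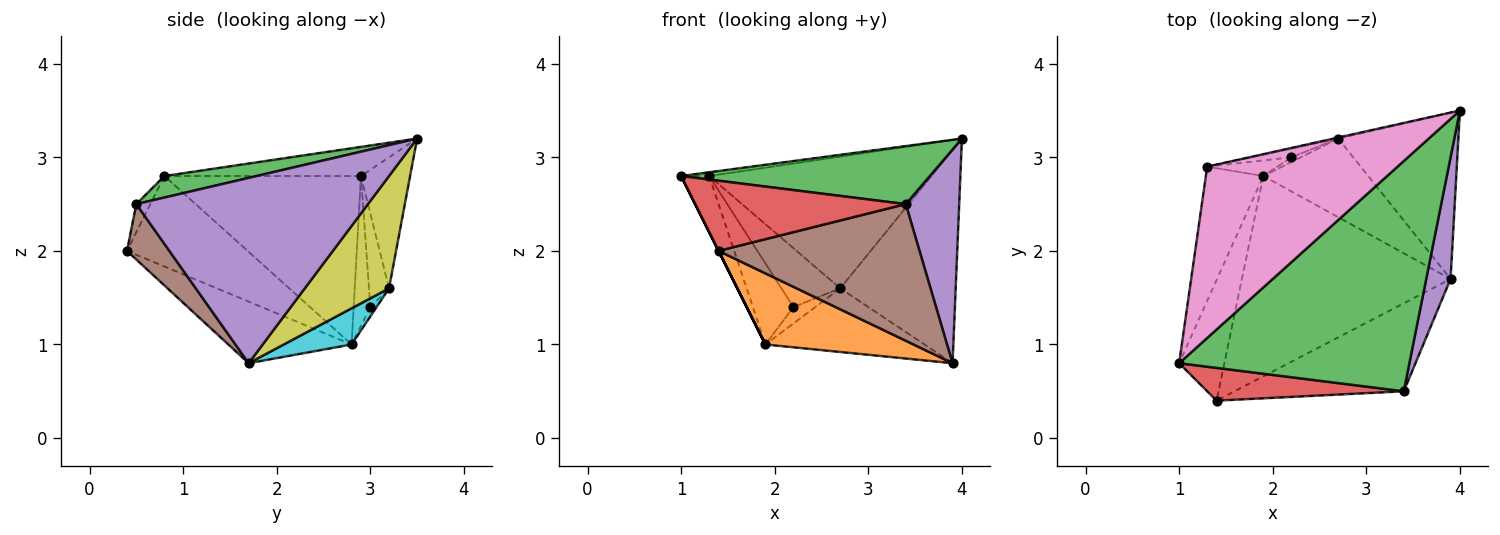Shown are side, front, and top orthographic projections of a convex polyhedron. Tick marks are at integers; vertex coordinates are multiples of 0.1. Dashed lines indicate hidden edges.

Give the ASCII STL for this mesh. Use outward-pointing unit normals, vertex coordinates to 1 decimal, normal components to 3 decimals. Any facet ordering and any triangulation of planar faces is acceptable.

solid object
 facet normal -0.894 0.000 -0.447
  outer loop
   vertex 1.9 2.8 1.0
   vertex 1.4 0.4 2.0
   vertex 1.0 0.8 2.8
  endloop
 endfacet
 facet normal -0.268 -0.322 -0.908
  outer loop
   vertex 1.9 2.8 1.0
   vertex 3.9 1.7 0.8
   vertex 1.4 0.4 2.0
  endloop
 endfacet
 facet normal 0.090 -0.243 0.966
  outer loop
   vertex 3.4 0.5 2.5
   vertex 4.0 3.5 3.2
   vertex 1.0 0.8 2.8
  endloop
 endfacet
 facet normal -0.060 -0.905 0.422
  outer loop
   vertex 3.4 0.5 2.5
   vertex 1.0 0.8 2.8
   vertex 1.4 0.4 2.0
  endloop
 endfacet
 facet normal 0.967 -0.223 0.127
  outer loop
   vertex 3.4 0.5 2.5
   vertex 3.9 1.7 0.8
   vertex 4.0 3.5 3.2
  endloop
 endfacet
 facet normal 0.175 -0.828 -0.533
  outer loop
   vertex 3.4 0.5 2.5
   vertex 1.4 0.4 2.0
   vertex 3.9 1.7 0.8
  endloop
 endfacet
 facet normal -0.151 0.022 0.988
  outer loop
   vertex 1.3 2.9 2.8
   vertex 1.0 0.8 2.8
   vertex 4.0 3.5 3.2
  endloop
 endfacet
 facet normal -0.938 0.134 -0.320
  outer loop
   vertex 1.3 2.9 2.8
   vertex 1.9 2.8 1.0
   vertex 1.0 0.8 2.8
  endloop
 endfacet
 facet normal 0.499 0.683 -0.533
  outer loop
   vertex 2.7 3.2 1.6
   vertex 4.0 3.5 3.2
   vertex 3.9 1.7 0.8
  endloop
 endfacet
 facet normal 0.259 0.608 -0.751
  outer loop
   vertex 2.7 3.2 1.6
   vertex 3.9 1.7 0.8
   vertex 1.9 2.8 1.0
  endloop
 endfacet
 facet normal -0.216 0.976 -0.008
  outer loop
   vertex 2.7 3.2 1.6
   vertex 1.3 2.9 2.8
   vertex 4.0 3.5 3.2
  endloop
 endfacet
 facet normal -0.374 0.911 -0.175
  outer loop
   vertex 2.2 3.0 1.4
   vertex 1.9 2.8 1.0
   vertex 1.3 2.9 2.8
  endloop
 endfacet
 facet normal -0.265 0.927 -0.265
  outer loop
   vertex 2.2 3.0 1.4
   vertex 2.7 3.2 1.6
   vertex 1.9 2.8 1.0
  endloop
 endfacet
 facet normal -0.320 0.937 -0.138
  outer loop
   vertex 2.2 3.0 1.4
   vertex 1.3 2.9 2.8
   vertex 2.7 3.2 1.6
  endloop
 endfacet
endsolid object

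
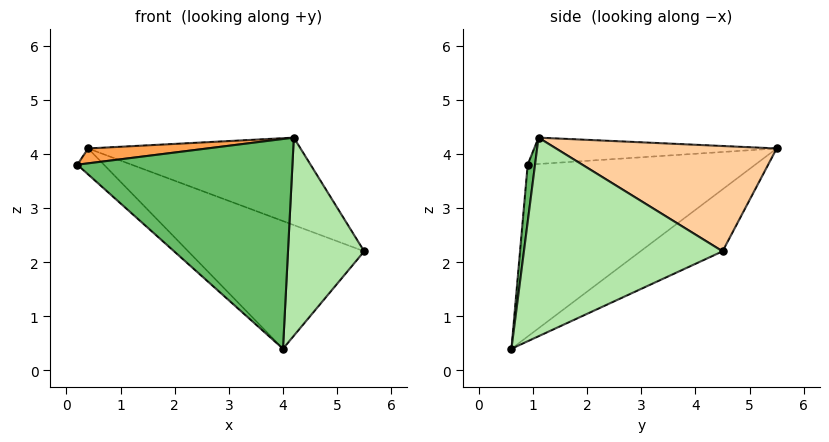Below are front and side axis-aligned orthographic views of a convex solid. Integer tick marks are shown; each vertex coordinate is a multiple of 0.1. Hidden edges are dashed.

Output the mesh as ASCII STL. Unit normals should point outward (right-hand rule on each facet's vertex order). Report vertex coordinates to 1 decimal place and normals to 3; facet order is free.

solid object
 facet normal -0.661 0.077 -0.746
  outer loop
   vertex 4.0 0.6 0.4
   vertex 0.2 0.9 3.8
   vertex 0.4 5.5 4.1
  endloop
 endfacet
 facet normal -0.223 0.478 -0.850
  outer loop
   vertex 4.0 0.6 0.4
   vertex 0.4 5.5 4.1
   vertex 5.5 4.5 2.2
  endloop
 endfacet
 facet normal -0.121 -0.059 0.991
  outer loop
   vertex 4.2 1.1 4.3
   vertex 0.4 5.5 4.1
   vertex 0.2 0.9 3.8
  endloop
 endfacet
 facet normal 0.387 0.373 0.843
  outer loop
   vertex 4.2 1.1 4.3
   vertex 5.5 4.5 2.2
   vertex 0.4 5.5 4.1
  endloop
 endfacet
 facet normal 0.034 -0.992 0.125
  outer loop
   vertex 4.2 1.1 4.3
   vertex 0.2 0.9 3.8
   vertex 4.0 0.6 0.4
  endloop
 endfacet
 facet normal 0.934 -0.358 -0.002
  outer loop
   vertex 4.2 1.1 4.3
   vertex 4.0 0.6 0.4
   vertex 5.5 4.5 2.2
  endloop
 endfacet
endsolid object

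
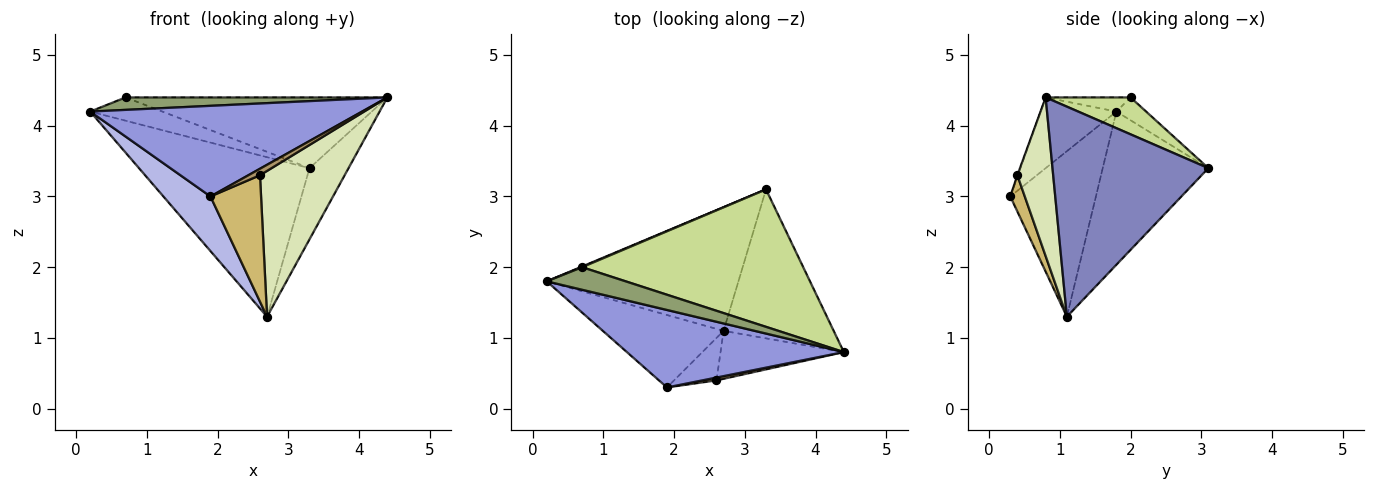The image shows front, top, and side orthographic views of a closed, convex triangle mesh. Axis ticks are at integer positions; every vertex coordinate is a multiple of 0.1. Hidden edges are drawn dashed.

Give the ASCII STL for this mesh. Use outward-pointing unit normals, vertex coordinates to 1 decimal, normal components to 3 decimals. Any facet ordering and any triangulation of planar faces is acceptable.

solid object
 facet normal -0.440 0.710 -0.550
  outer loop
   vertex 2.7 1.1 1.3
   vertex 0.2 1.8 4.2
   vertex 3.3 3.1 3.4
  endloop
 endfacet
 facet normal 0.865 0.216 -0.453
  outer loop
   vertex 2.7 1.1 1.3
   vertex 3.3 3.1 3.4
   vertex 4.4 0.8 4.4
  endloop
 endfacet
 facet normal -0.207 -0.744 0.636
  outer loop
   vertex 1.9 0.3 3.0
   vertex 4.4 0.8 4.4
   vertex 0.2 1.8 4.2
  endloop
 endfacet
 facet normal -0.738 -0.406 -0.539
  outer loop
   vertex 1.9 0.3 3.0
   vertex 0.2 1.8 4.2
   vertex 2.7 1.1 1.3
  endloop
 endfacet
 facet normal -0.155 -0.478 0.865
  outer loop
   vertex 0.7 2.0 4.4
   vertex 0.2 1.8 4.2
   vertex 4.4 0.8 4.4
  endloop
 endfacet
 facet normal -0.381 0.924 0.027
  outer loop
   vertex 0.7 2.0 4.4
   vertex 3.3 3.1 3.4
   vertex 0.2 1.8 4.2
  endloop
 endfacet
 facet normal 0.147 0.453 0.880
  outer loop
   vertex 0.7 2.0 4.4
   vertex 4.4 0.8 4.4
   vertex 3.3 3.1 3.4
  endloop
 endfacet
 facet normal 0.373 -0.881 -0.290
  outer loop
   vertex 2.6 0.4 3.3
   vertex 2.7 1.1 1.3
   vertex 4.4 0.8 4.4
  endloop
 endfacet
 facet normal -0.040 -0.916 0.398
  outer loop
   vertex 2.6 0.4 3.3
   vertex 4.4 0.8 4.4
   vertex 1.9 0.3 3.0
  endloop
 endfacet
 facet normal 0.262 -0.915 -0.307
  outer loop
   vertex 2.6 0.4 3.3
   vertex 1.9 0.3 3.0
   vertex 2.7 1.1 1.3
  endloop
 endfacet
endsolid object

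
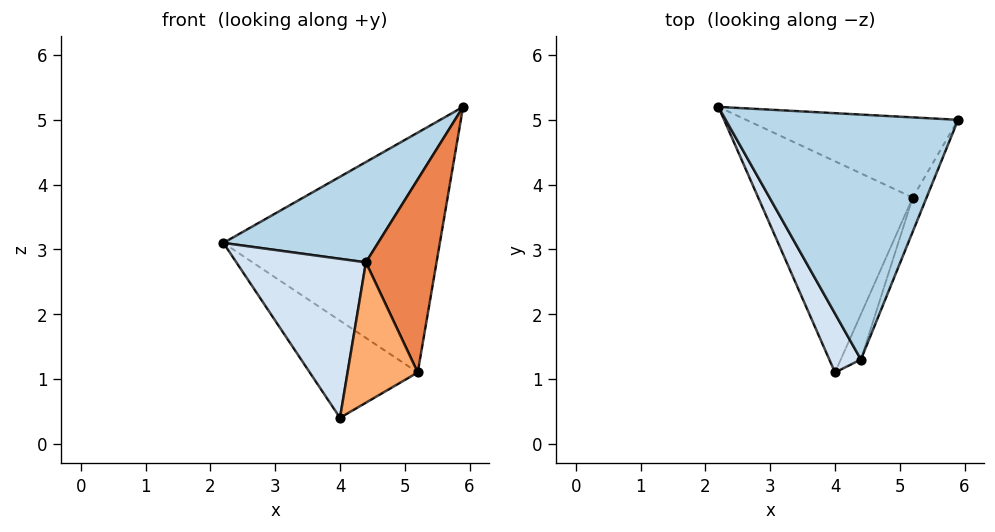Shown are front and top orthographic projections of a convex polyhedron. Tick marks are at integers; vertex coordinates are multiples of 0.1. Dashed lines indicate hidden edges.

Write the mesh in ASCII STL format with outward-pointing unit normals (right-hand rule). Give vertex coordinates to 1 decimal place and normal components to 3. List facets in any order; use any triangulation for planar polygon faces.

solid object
 facet normal 0.225 0.924 -0.309
  outer loop
   vertex 5.2 3.8 1.1
   vertex 2.2 5.2 3.1
   vertex 5.9 5.0 5.2
  endloop
 endfacet
 facet normal -0.380 0.387 -0.840
  outer loop
   vertex 5.2 3.8 1.1
   vertex 4.0 1.1 0.4
   vertex 2.2 5.2 3.1
  endloop
 endfacet
 facet normal -0.479 -0.333 0.812
  outer loop
   vertex 4.4 1.3 2.8
   vertex 5.9 5.0 5.2
   vertex 2.2 5.2 3.1
  endloop
 endfacet
 facet normal -0.850 -0.494 0.183
  outer loop
   vertex 4.4 1.3 2.8
   vertex 2.2 5.2 3.1
   vertex 4.0 1.1 0.4
  endloop
 endfacet
 facet normal 0.938 -0.341 -0.060
  outer loop
   vertex 4.4 1.3 2.8
   vertex 5.2 3.8 1.1
   vertex 5.9 5.0 5.2
  endloop
 endfacet
 facet normal 0.918 -0.377 -0.122
  outer loop
   vertex 4.4 1.3 2.8
   vertex 4.0 1.1 0.4
   vertex 5.2 3.8 1.1
  endloop
 endfacet
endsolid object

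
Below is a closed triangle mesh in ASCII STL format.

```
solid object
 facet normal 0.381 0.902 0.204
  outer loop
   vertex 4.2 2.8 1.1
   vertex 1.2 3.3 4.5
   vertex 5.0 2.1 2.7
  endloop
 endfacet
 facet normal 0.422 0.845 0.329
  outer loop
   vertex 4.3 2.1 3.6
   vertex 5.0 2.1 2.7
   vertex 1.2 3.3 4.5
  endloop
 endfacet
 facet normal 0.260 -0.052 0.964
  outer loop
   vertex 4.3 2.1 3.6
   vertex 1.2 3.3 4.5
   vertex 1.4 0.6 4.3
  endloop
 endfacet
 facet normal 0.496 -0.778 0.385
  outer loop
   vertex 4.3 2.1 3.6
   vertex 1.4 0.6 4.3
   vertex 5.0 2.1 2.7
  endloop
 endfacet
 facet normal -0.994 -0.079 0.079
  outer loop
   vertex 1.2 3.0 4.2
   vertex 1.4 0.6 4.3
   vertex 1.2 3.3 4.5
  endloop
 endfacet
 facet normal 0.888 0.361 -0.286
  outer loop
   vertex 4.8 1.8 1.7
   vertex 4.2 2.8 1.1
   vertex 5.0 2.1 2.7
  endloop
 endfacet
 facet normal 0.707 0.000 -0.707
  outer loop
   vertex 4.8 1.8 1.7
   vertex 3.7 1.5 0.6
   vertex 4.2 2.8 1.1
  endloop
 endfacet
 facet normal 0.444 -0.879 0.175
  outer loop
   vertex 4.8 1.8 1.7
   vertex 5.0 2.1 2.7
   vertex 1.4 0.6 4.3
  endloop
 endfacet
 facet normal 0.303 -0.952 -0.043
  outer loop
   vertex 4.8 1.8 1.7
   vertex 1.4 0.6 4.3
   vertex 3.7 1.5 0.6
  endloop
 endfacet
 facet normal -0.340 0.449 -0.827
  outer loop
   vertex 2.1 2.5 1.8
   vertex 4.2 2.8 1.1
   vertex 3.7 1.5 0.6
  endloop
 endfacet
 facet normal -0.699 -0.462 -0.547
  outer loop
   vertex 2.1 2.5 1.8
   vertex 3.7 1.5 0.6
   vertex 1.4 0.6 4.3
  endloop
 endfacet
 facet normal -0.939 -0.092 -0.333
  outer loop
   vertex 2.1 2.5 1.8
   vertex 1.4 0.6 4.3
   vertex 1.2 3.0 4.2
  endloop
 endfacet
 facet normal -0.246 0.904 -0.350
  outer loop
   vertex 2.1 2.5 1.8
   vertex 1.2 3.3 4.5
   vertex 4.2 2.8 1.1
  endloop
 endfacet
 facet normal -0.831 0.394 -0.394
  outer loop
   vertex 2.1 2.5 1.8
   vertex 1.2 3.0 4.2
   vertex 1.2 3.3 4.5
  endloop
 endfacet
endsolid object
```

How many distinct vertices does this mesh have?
9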